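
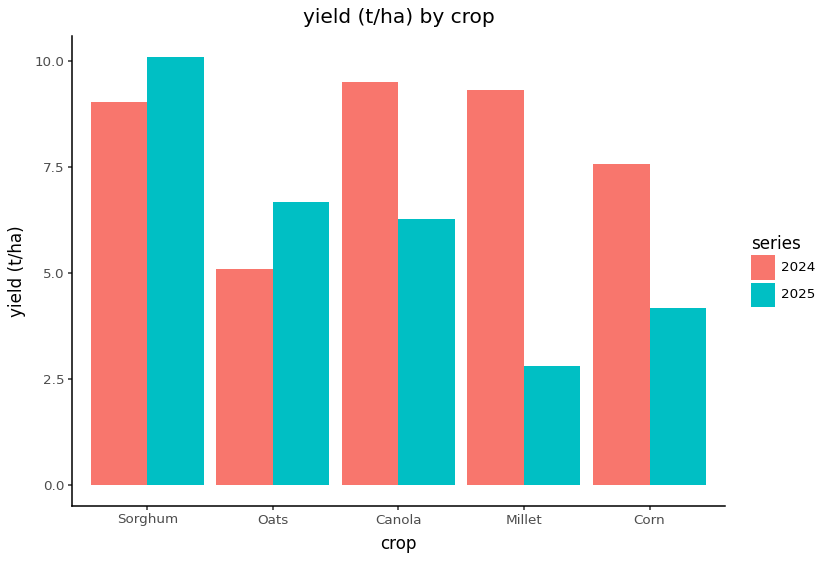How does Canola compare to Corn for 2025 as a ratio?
≈ 1.5×

Canola ≈ 6, Corn ≈ 4; 6/4 ≈ 1.5.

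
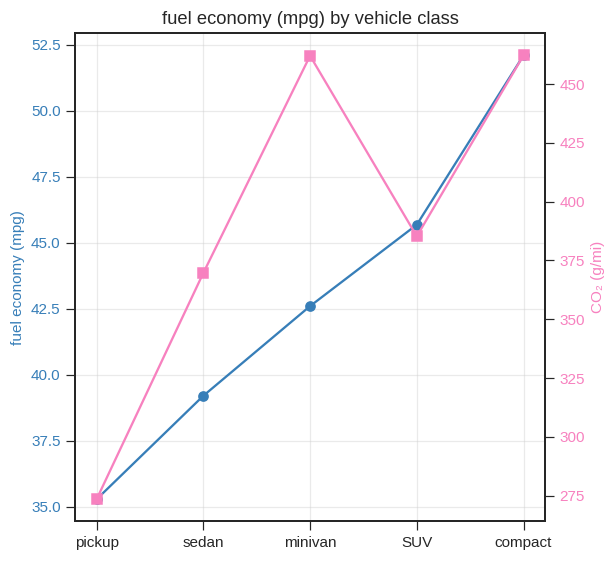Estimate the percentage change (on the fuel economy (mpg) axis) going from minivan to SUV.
minivan ≈ 42, SUV ≈ 46; (46 − 42) / 42 ≈ +9.5%.

≈ +9.5%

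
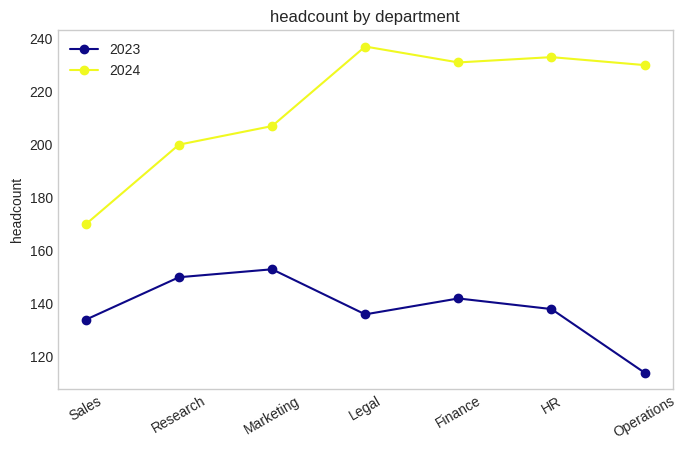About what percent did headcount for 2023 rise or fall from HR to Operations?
HR ≈ 140, Operations ≈ 120; (120 − 140) / 140 ≈ -14.3%.

≈ -14.3%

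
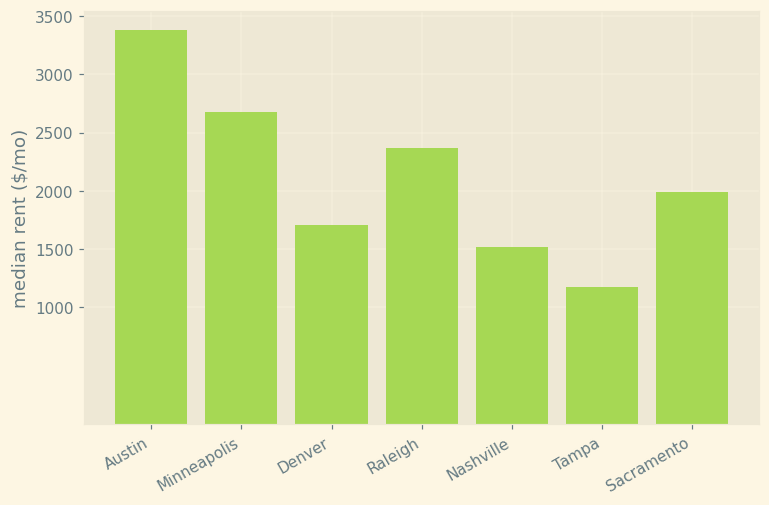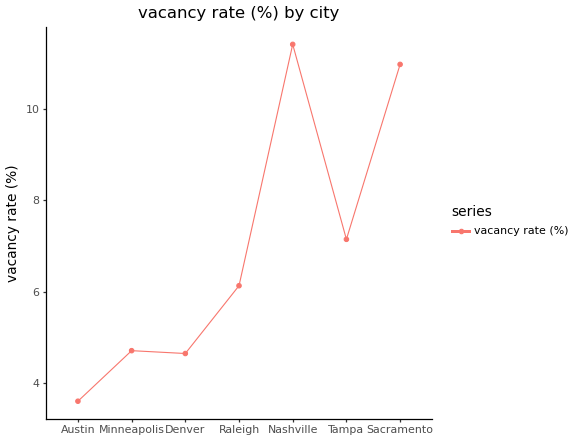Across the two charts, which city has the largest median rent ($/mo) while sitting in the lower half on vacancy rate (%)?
Chart 2 median vacancy rate (%) ≈ 6; below-median cities: Austin, Minneapolis, Denver. Among those, Austin has the highest median rent ($/mo) (≈ 3500).

Austin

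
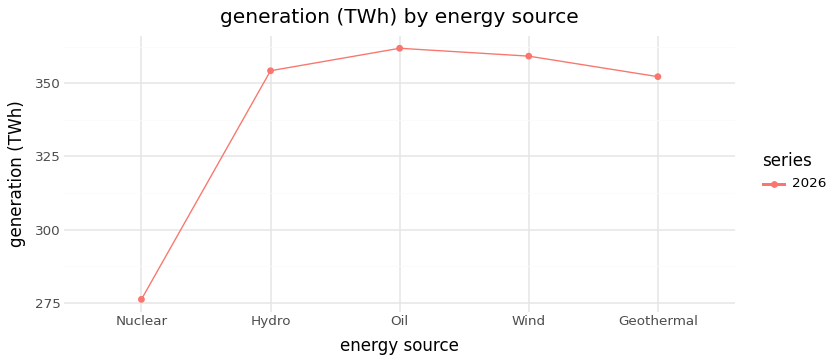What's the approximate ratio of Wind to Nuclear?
Wind ≈ 360, Nuclear ≈ 280; 360/280 ≈ 1.29.

≈ 1.29×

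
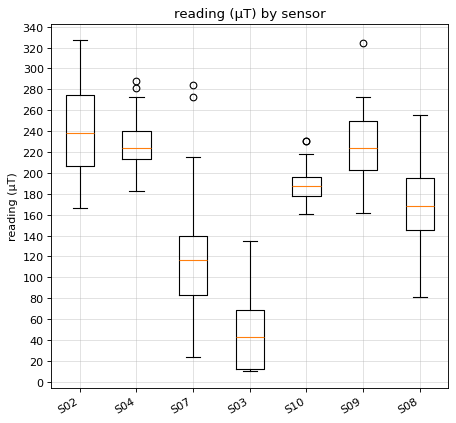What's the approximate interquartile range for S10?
≈ 20

Q3 ≈ 200, Q1 ≈ 180; IQR ≈ 20.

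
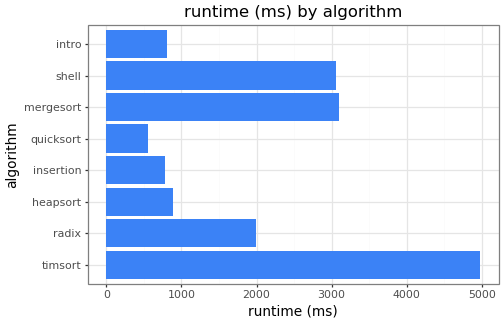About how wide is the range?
Max timsort ≈ 5000, min quicksort ≈ 500; range ≈ 4500.

≈ 4500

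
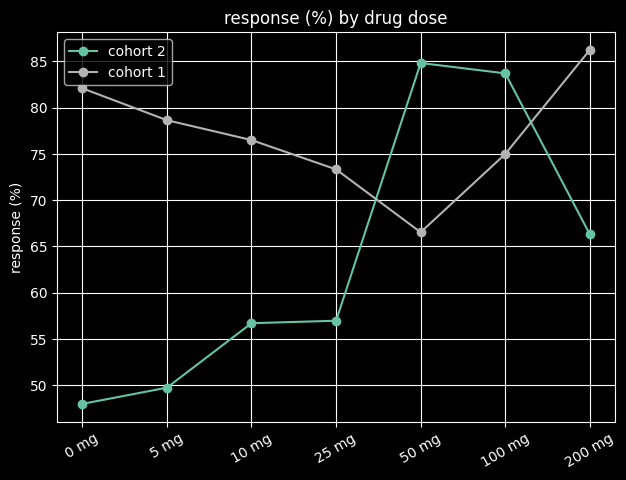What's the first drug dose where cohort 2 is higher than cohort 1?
50 mg

25 mg: cohort 2 ≈ 55 vs cohort 1 ≈ 75 (not yet); 50 mg: cohort 2 ≈ 85 vs cohort 1 ≈ 65 (first crossover).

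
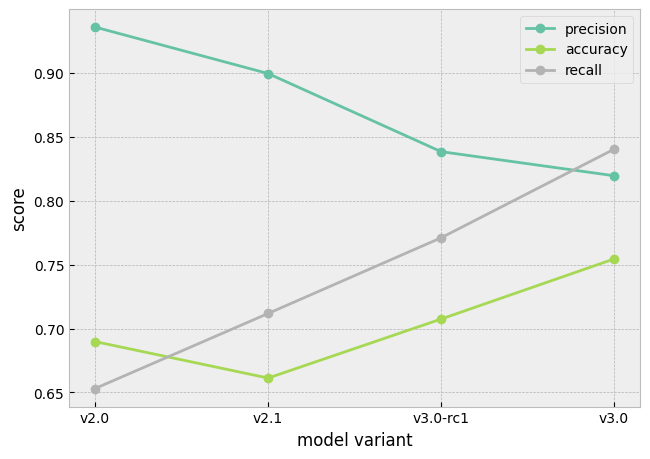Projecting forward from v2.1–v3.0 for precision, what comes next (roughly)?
≈ 0.75

Last three: 0.90, 0.85, 0.80 → slope ≈ -0.05/step → next ≈ 0.75.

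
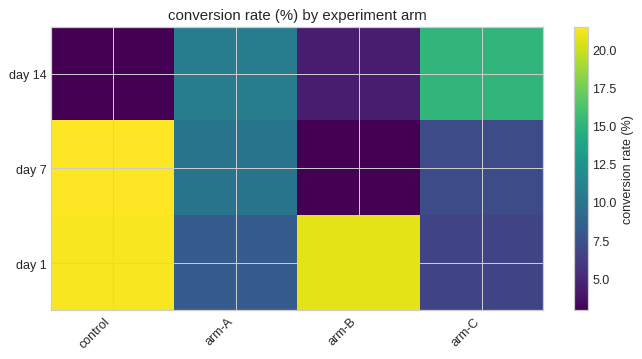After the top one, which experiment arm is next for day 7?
arm-A

Top 3 for day 7: control ≈ 22, arm-A ≈ 10, arm-C ≈ 8.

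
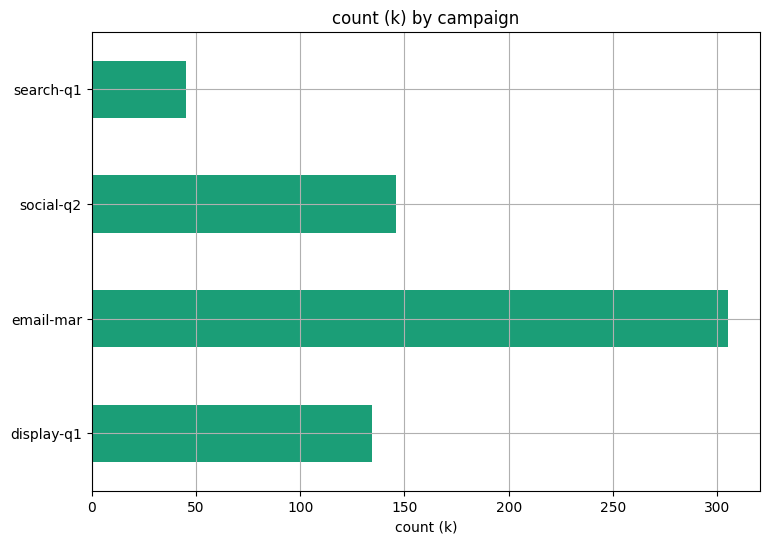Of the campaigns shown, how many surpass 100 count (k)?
3

Above 100: display-q1, email-mar, social-q2.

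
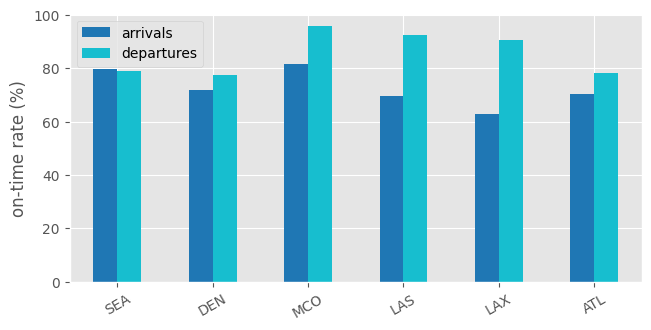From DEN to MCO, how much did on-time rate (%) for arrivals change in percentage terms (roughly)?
≈ +14.3%

DEN ≈ 70, MCO ≈ 80; (80 − 70) / 70 ≈ +14.3%.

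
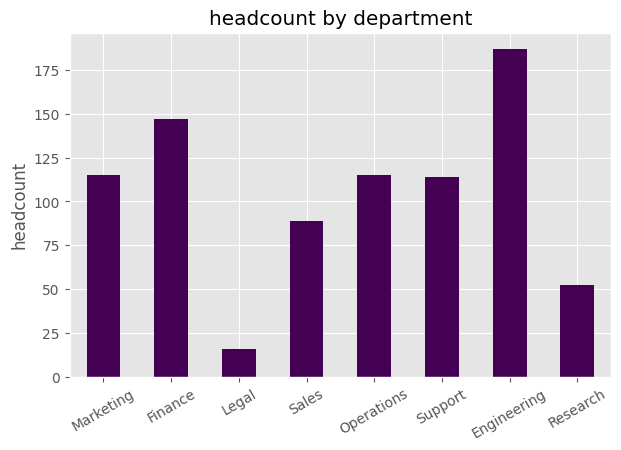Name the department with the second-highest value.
Top 3: Engineering ≈ 180, Finance ≈ 140, Operations ≈ 120.

Finance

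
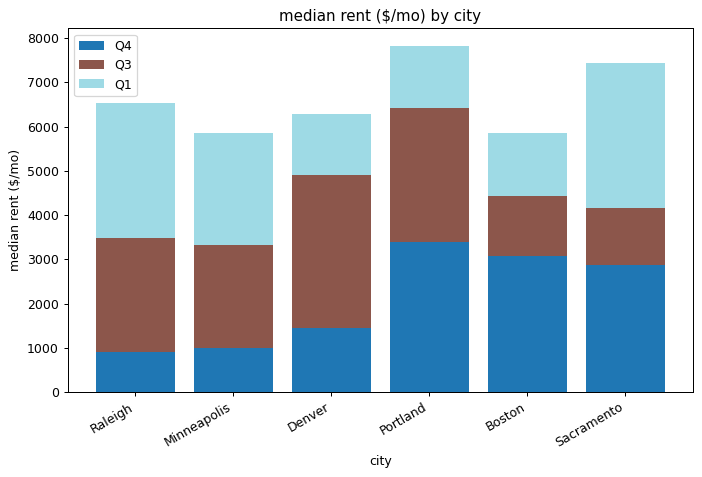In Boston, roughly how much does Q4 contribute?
Q4 top ≈ 3000, bottom ≈ 0; segment ≈ 3000.

≈ 3000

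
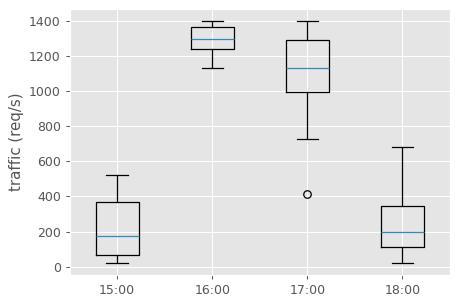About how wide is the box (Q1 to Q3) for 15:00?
Q3 ≈ 400, Q1 ≈ 100; IQR ≈ 300.

≈ 300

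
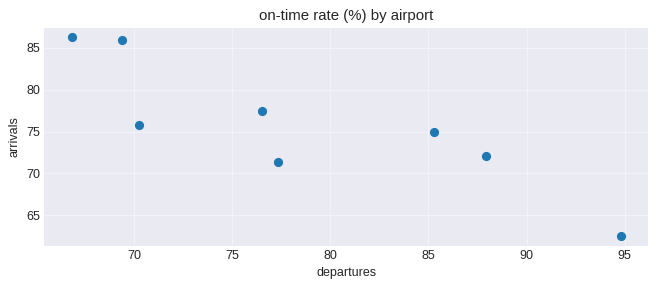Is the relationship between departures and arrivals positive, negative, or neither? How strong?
negative, strong

Points are negatively correlated; strong (|r| ≈ 0.9).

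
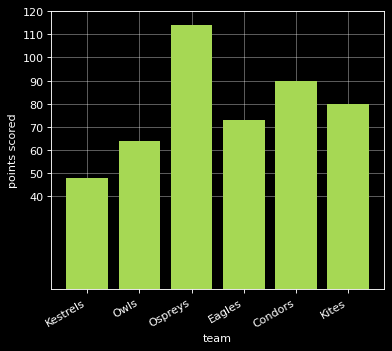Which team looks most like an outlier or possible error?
Ospreys

Ospreys ≈ 110; the rest sit between ≈ 50 and ≈ 90.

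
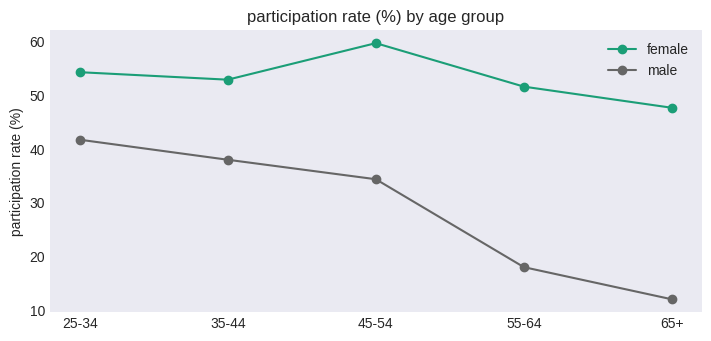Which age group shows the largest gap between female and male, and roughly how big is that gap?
65+: female ≈ 50, male ≈ 10 → gap ≈ 40. Next-largest (55-64) is only ≈ 30.

65+, ≈ 40 %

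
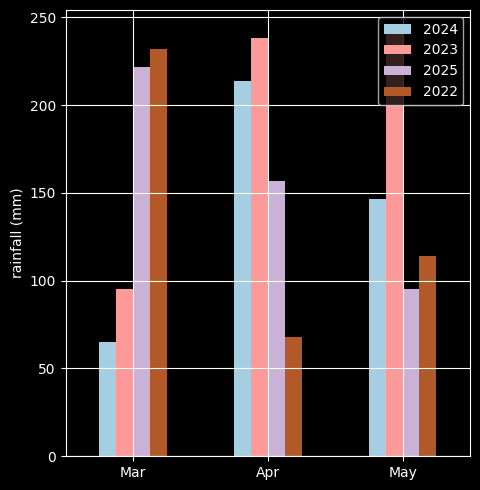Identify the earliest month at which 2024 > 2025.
Apr

Mar: 2024 ≈ 75 vs 2025 ≈ 225 (not yet); Apr: 2024 ≈ 225 vs 2025 ≈ 150 (first crossover).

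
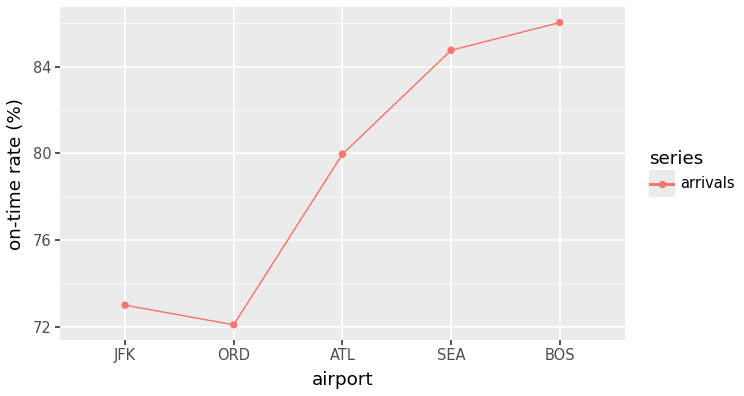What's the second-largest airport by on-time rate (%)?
SEA

Top 3: BOS ≈ 86, SEA ≈ 84, ATL ≈ 80.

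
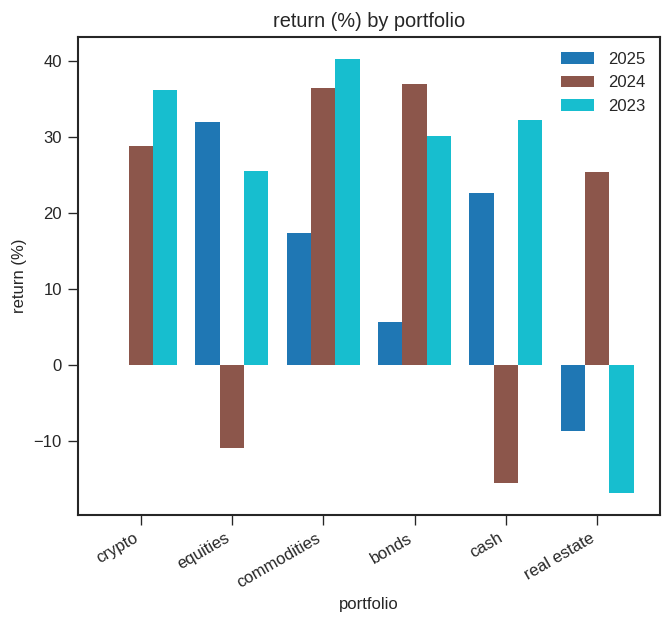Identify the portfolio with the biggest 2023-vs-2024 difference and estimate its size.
cash, ≈ 45 %

cash: 2023 ≈ 30, 2024 ≈ -15 → gap ≈ 45. Next-largest (real estate) is only ≈ 40.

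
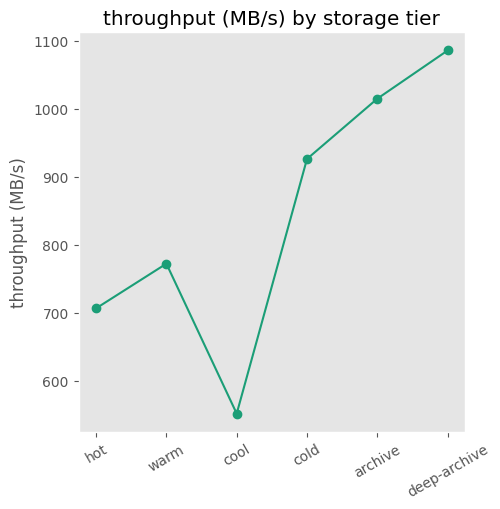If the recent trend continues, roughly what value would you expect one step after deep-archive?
≈ 1175

Last three: 950, 1000, 1100 → slope ≈ 75/step → next ≈ 1175.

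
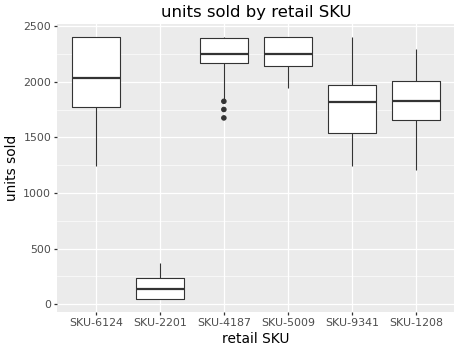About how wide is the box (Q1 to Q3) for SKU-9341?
Q3 ≈ 2000, Q1 ≈ 1600; IQR ≈ 400.

≈ 400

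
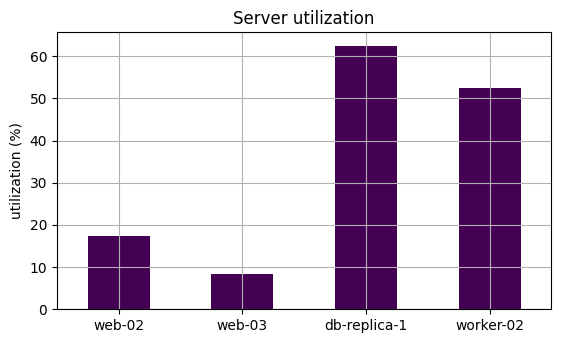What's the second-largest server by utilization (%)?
Top 3: db-replica-1 ≈ 60, worker-02 ≈ 50, web-02 ≈ 20.

worker-02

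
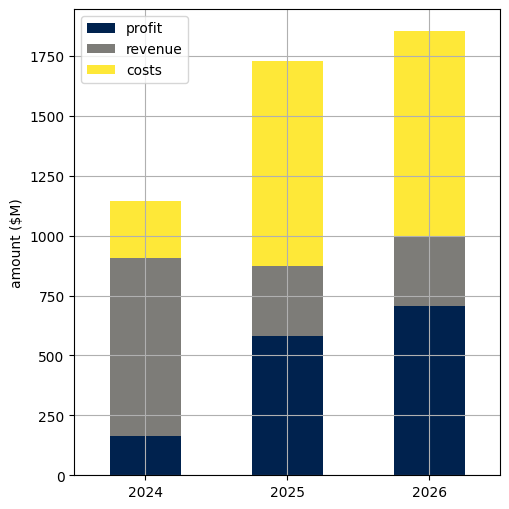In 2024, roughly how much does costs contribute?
≈ 200

costs top ≈ 1200, bottom ≈ 1000; segment ≈ 200.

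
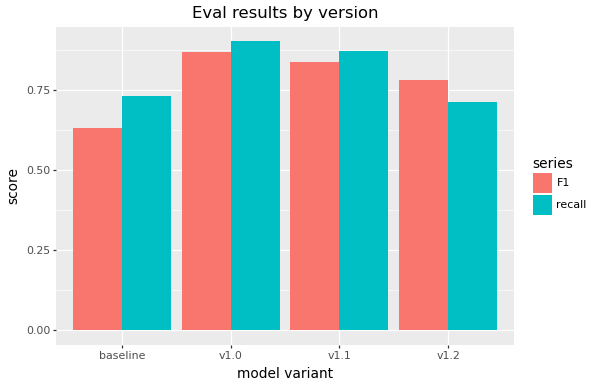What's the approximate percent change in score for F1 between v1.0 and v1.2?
≈ -11.1%

v1.0 ≈ 0.9, v1.2 ≈ 0.8; (0.8 − 0.9) / 0.9 ≈ -11.1%.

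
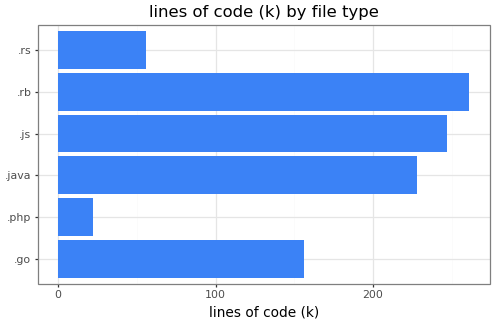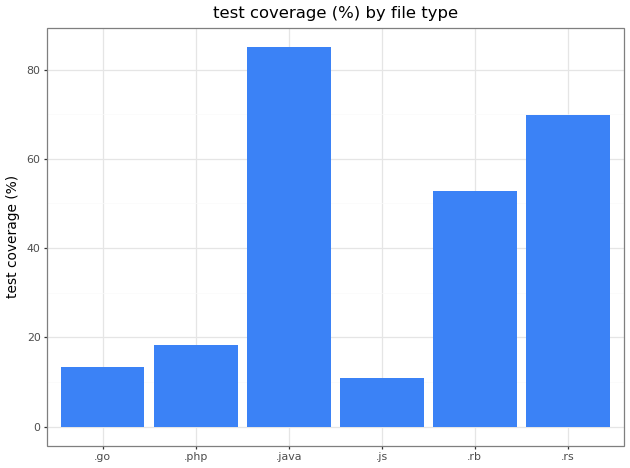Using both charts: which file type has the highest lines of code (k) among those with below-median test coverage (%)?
.js

Chart 2 median test coverage (%) ≈ 40; below-median file types: .go, .php, .js. Among those, .js has the highest lines of code (k) (≈ 250).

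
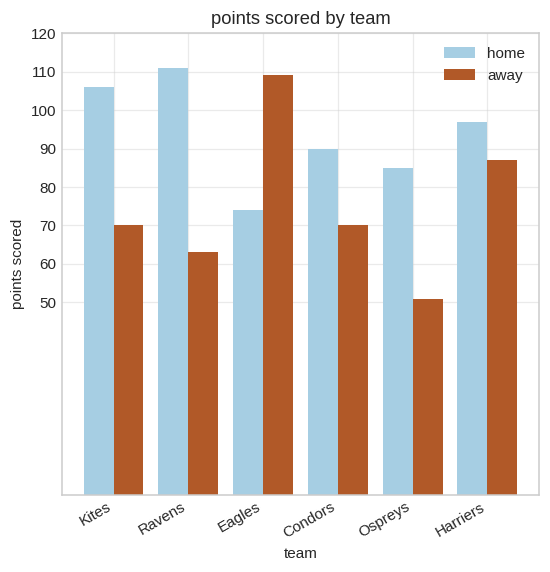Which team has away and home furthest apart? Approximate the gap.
Ravens: away ≈ 60, home ≈ 110 → gap ≈ 50. Next-largest (Kites) is only ≈ 40.

Ravens, ≈ 50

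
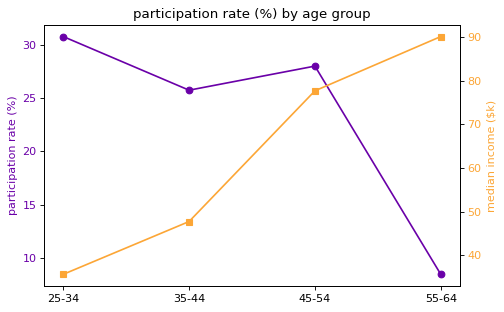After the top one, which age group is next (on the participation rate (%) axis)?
45-54

Top 3 (on the participation rate (%) axis): 25-34 ≈ 30, 45-54 ≈ 28, 35-44 ≈ 26.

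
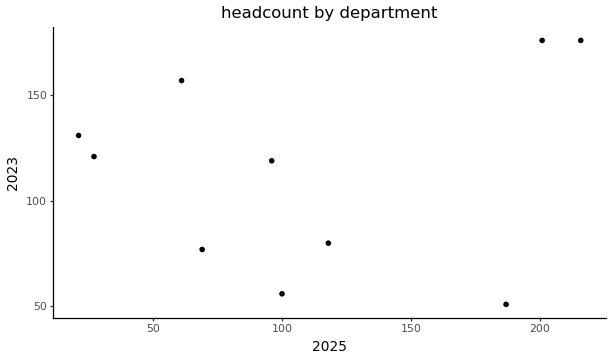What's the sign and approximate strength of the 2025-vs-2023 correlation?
Points are roughly uncorrelated; weak (|r| ≈ 0.2).

no clear correlation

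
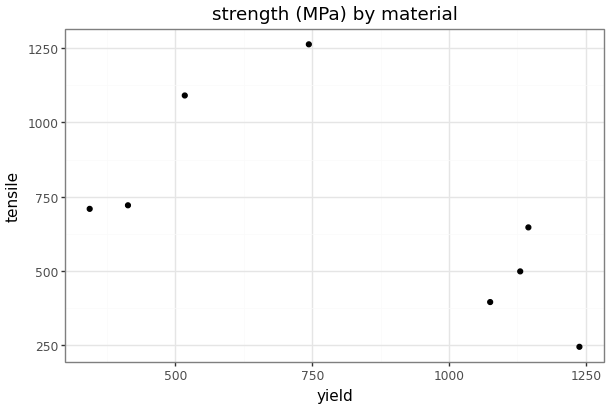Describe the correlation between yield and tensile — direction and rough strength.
Points are negatively correlated; moderate (|r| ≈ 0.6).

negative, moderate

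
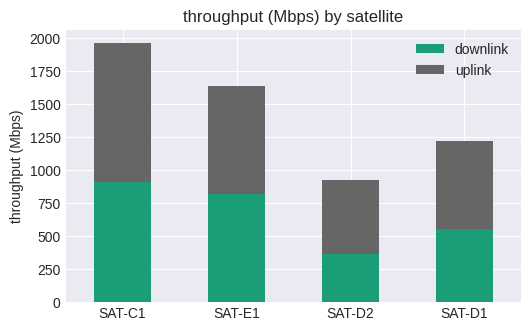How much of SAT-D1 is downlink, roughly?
downlink top ≈ 600, bottom ≈ 0; segment ≈ 600.

≈ 600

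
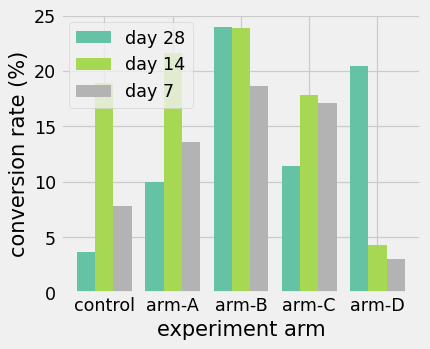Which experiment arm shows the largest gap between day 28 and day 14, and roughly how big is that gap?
arm-D: day 28 ≈ 20, day 14 ≈ 4 → gap ≈ 16. Next-largest (control) is only ≈ 14.

arm-D, ≈ 16 %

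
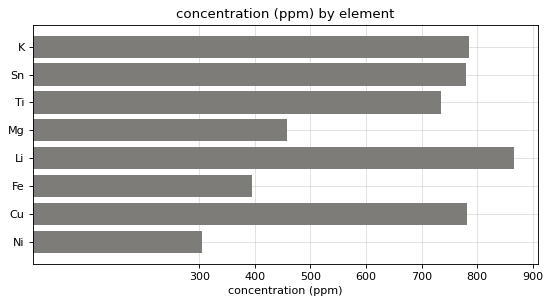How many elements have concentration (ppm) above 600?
5

Above 600: K, Sn, Ti, Li, Cu.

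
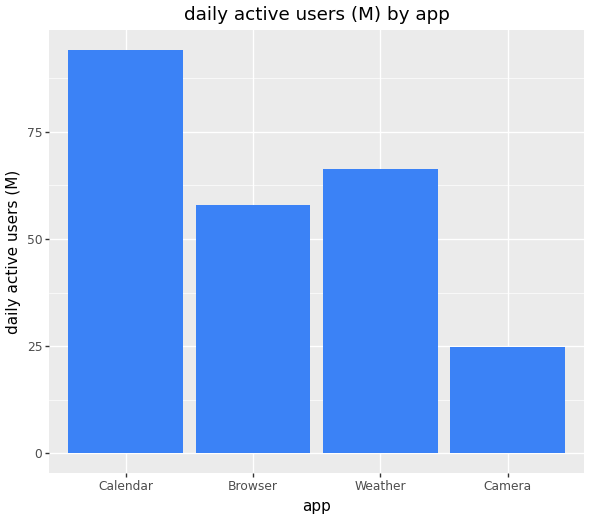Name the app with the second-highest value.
Weather

Top 3: Calendar ≈ 90, Weather ≈ 70, Browser ≈ 60.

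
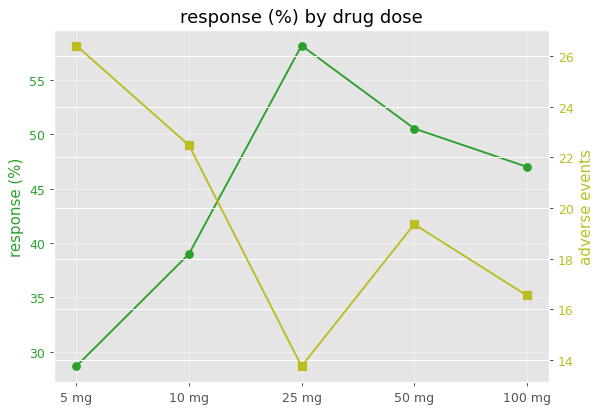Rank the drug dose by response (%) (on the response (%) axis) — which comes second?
50 mg

Top 3 (on the response (%) axis): 25 mg ≈ 60, 50 mg ≈ 50, 100 mg ≈ 45.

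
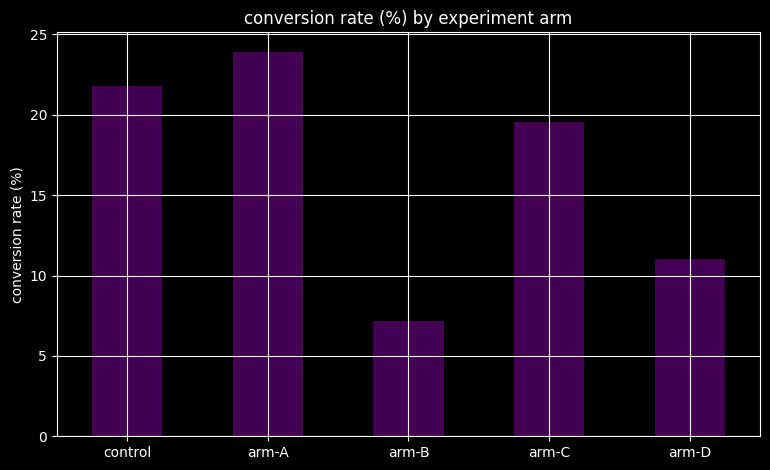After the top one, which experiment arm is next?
control

Top 3: arm-A ≈ 24, control ≈ 22, arm-C ≈ 20.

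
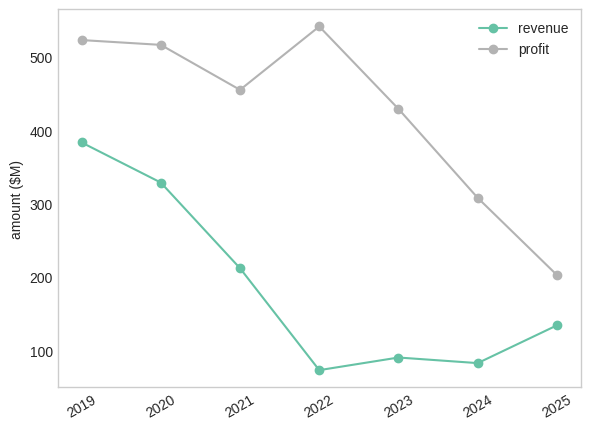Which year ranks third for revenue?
2021

Top 4 for revenue: 2019 ≈ 400, 2020 ≈ 350, 2021 ≈ 200, 2025 ≈ 150.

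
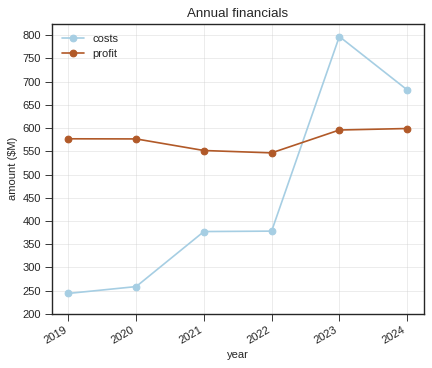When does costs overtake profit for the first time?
2023

2022: costs ≈ 400 vs profit ≈ 550 (not yet); 2023: costs ≈ 800 vs profit ≈ 600 (first crossover).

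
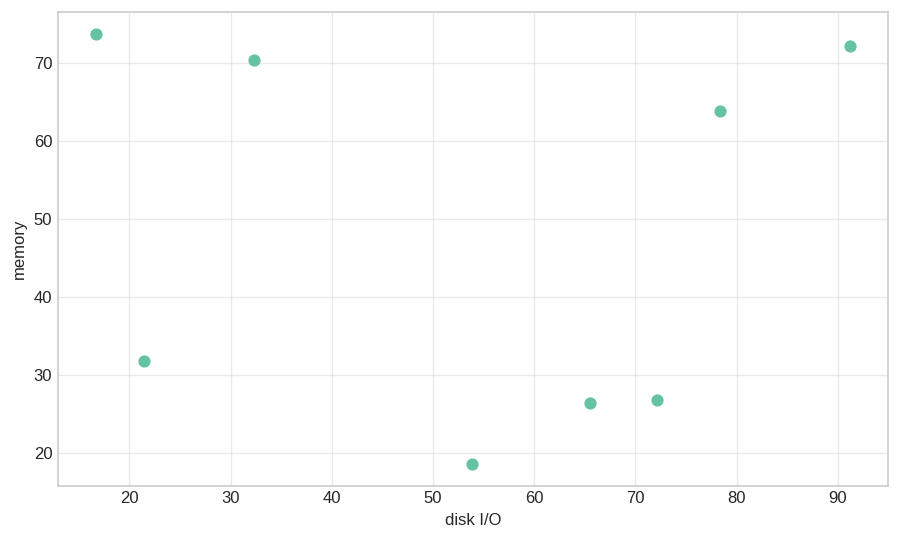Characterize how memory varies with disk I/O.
no clear correlation

Points are roughly uncorrelated; weak (|r| ≈ 0.1).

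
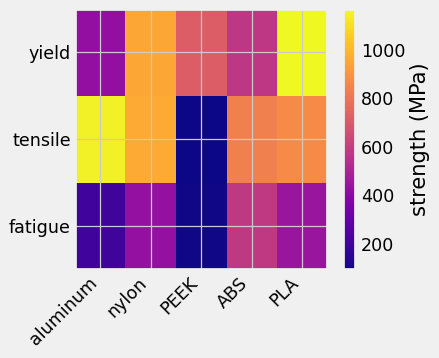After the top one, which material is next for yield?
Top 3 for yield: PLA ≈ 1200, nylon ≈ 1000, PEEK ≈ 700.

nylon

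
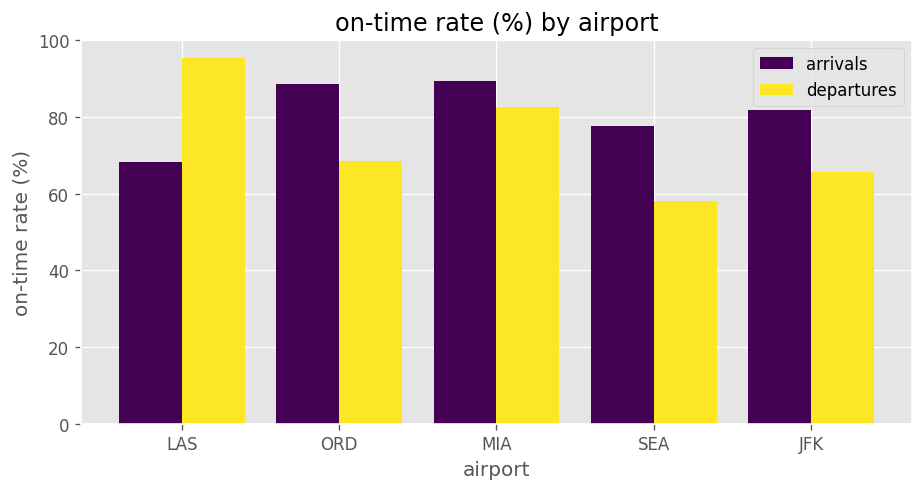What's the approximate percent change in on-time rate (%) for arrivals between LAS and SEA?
≈ +14.3%

LAS ≈ 70, SEA ≈ 80; (80 − 70) / 70 ≈ +14.3%.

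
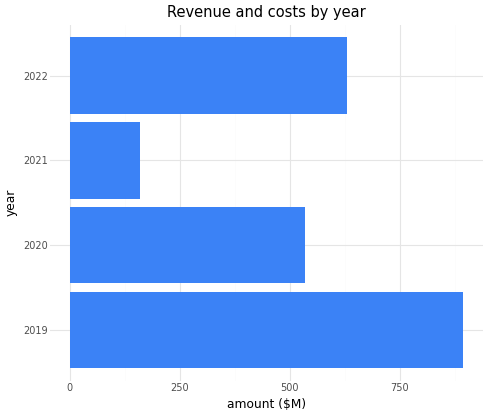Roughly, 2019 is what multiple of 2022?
2019 ≈ 900, 2022 ≈ 600; 900/600 ≈ 1.5.

≈ 1.5×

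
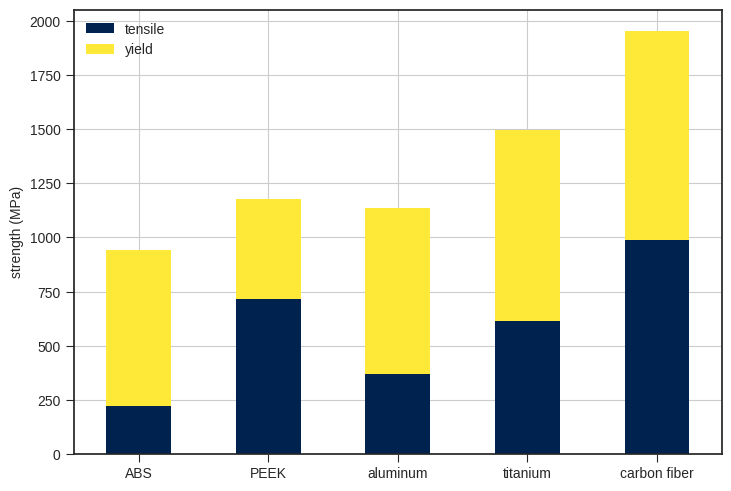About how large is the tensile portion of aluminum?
tensile top ≈ 400, bottom ≈ 0; segment ≈ 400.

≈ 400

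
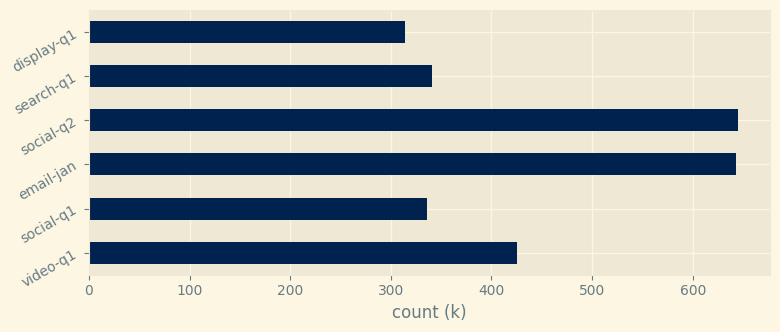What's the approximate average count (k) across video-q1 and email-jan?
≈ 500

(400 + 600) / 2 ≈ 500.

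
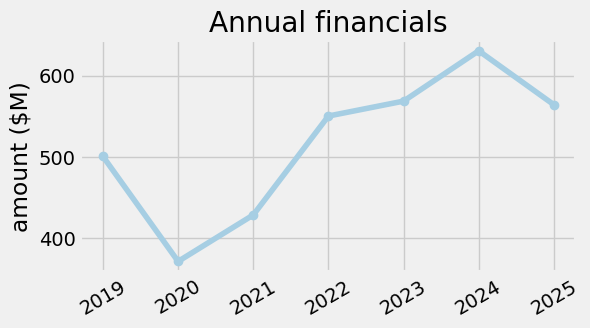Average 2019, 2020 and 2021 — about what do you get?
(500 + 375 + 425) / 3 ≈ 433.

≈ 433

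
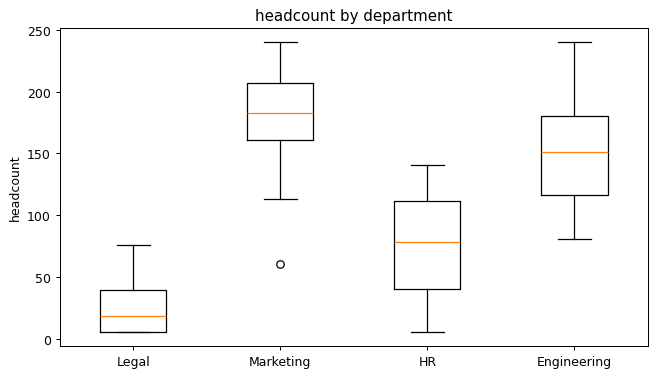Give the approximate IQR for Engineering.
Q3 ≈ 180, Q1 ≈ 120; IQR ≈ 60.

≈ 60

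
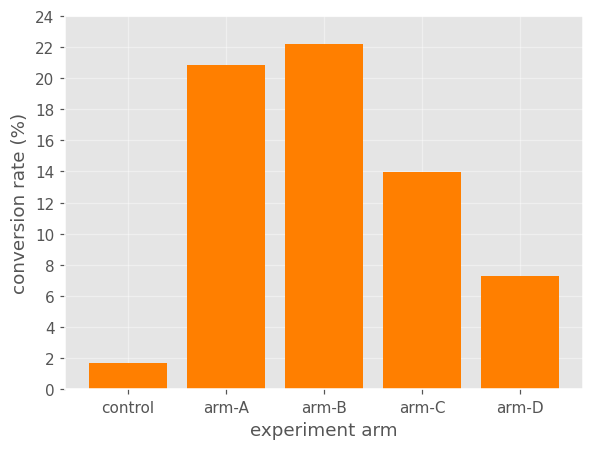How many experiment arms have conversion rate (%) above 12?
3

Above 12: arm-A, arm-B, arm-C.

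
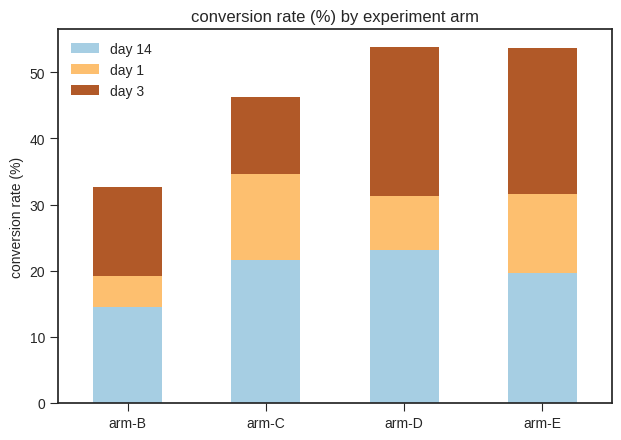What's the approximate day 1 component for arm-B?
≈ 5

day 1 top ≈ 20, bottom ≈ 15; segment ≈ 5.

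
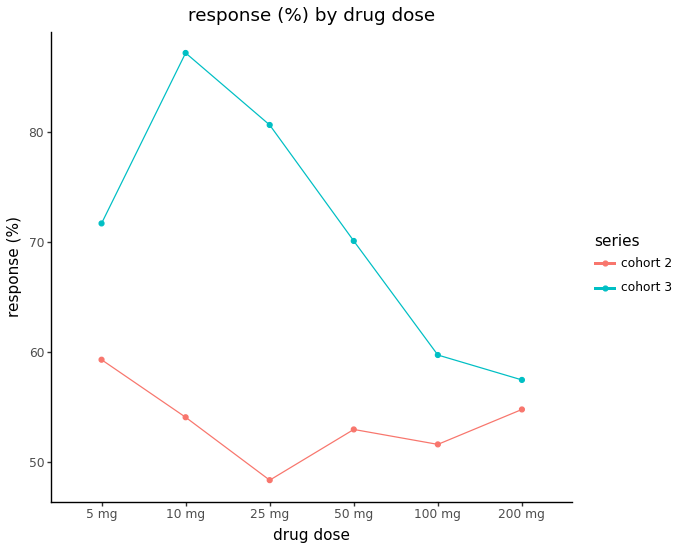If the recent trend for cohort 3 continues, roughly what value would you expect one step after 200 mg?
Last three: 70, 60, 55 → slope ≈ -7.5/step → next ≈ 47.5.

≈ 47.5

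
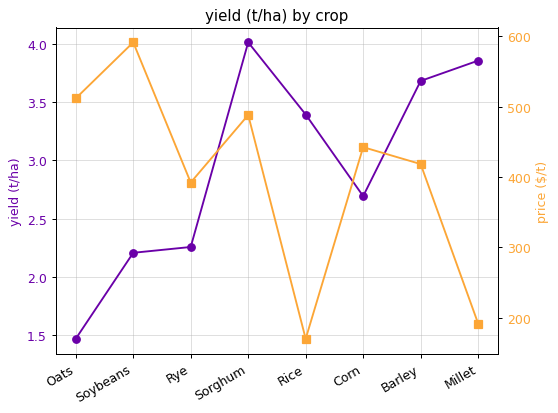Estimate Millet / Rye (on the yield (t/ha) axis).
≈ 1.6×

Millet ≈ 4.0, Rye ≈ 2.5; 4.0/2.5 ≈ 1.6.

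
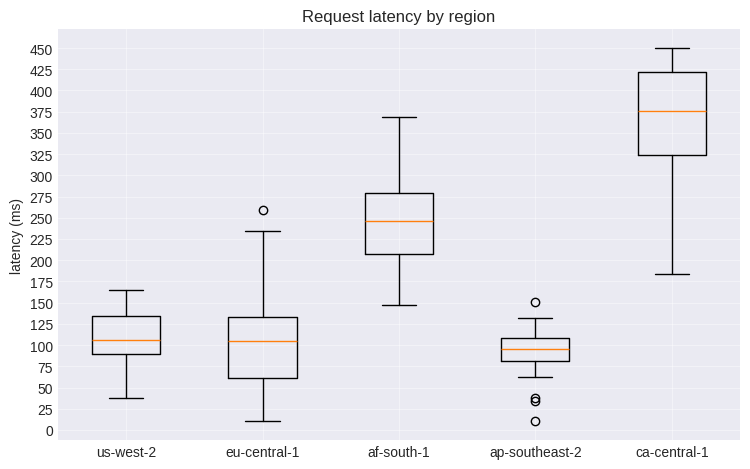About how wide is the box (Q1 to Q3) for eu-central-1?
≈ 75

Q3 ≈ 125, Q1 ≈ 50; IQR ≈ 75.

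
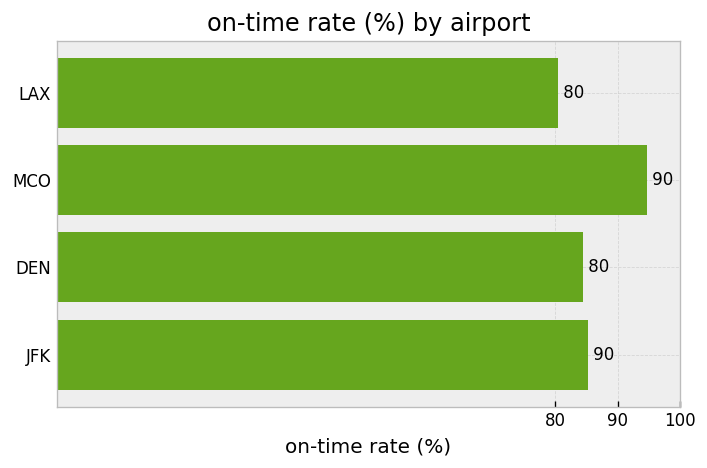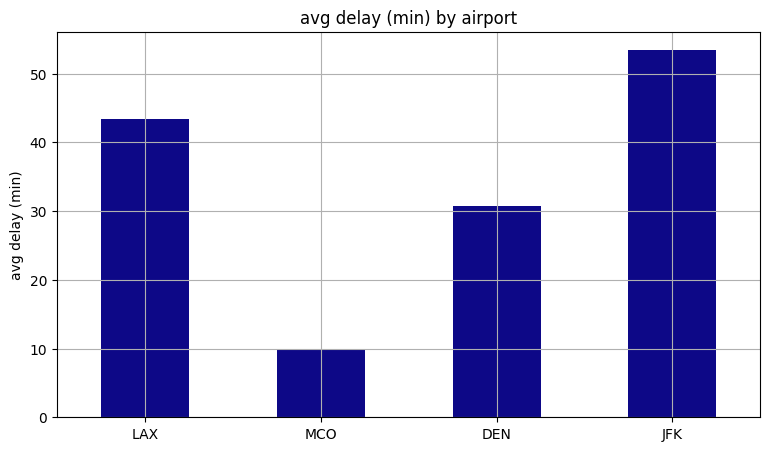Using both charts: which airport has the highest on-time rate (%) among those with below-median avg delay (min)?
Chart 2 median avg delay (min) ≈ 35; below-median airports: MCO, DEN. Among those, MCO has the highest on-time rate (%) (≈ 90).

MCO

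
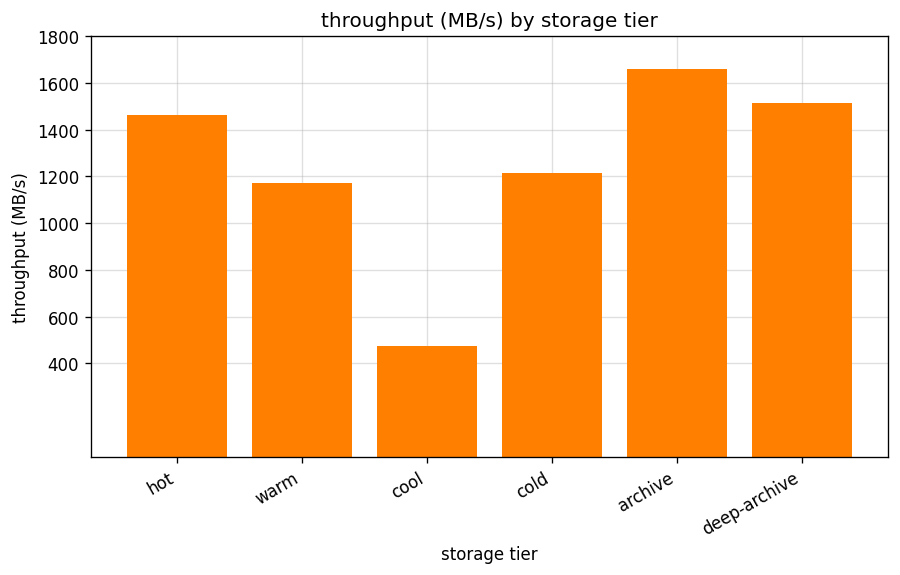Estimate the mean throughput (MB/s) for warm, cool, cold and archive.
(1200 + 400 + 1200 + 1600) / 4 ≈ 1100.

≈ 1100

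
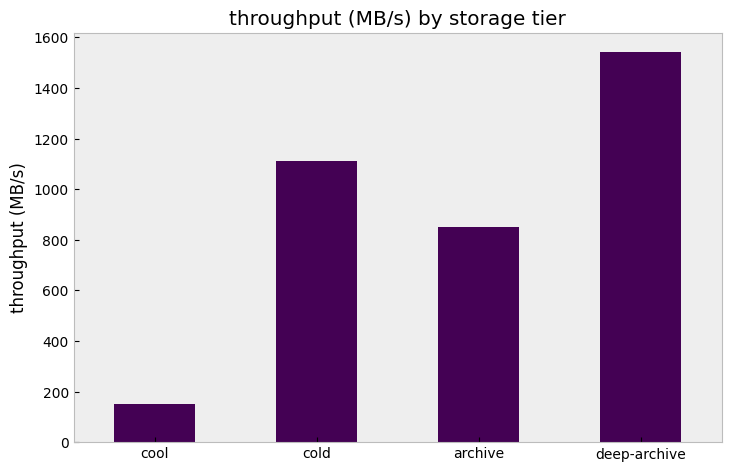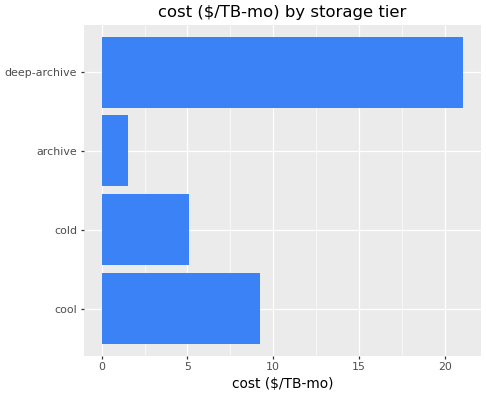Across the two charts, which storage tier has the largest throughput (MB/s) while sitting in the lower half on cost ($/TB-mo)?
Chart 2 median cost ($/TB-mo) ≈ 8; below-median storage tiers: cold, archive. Among those, cold has the highest throughput (MB/s) (≈ 1200).

cold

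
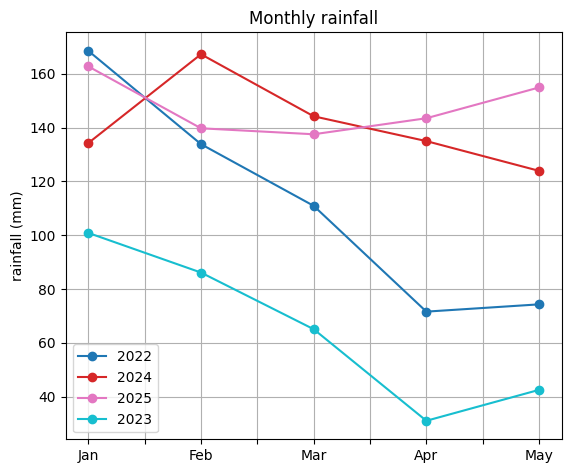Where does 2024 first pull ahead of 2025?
Feb

Jan: 2024 ≈ 140 vs 2025 ≈ 160 (not yet); Feb: 2024 ≈ 160 vs 2025 ≈ 140 (first crossover).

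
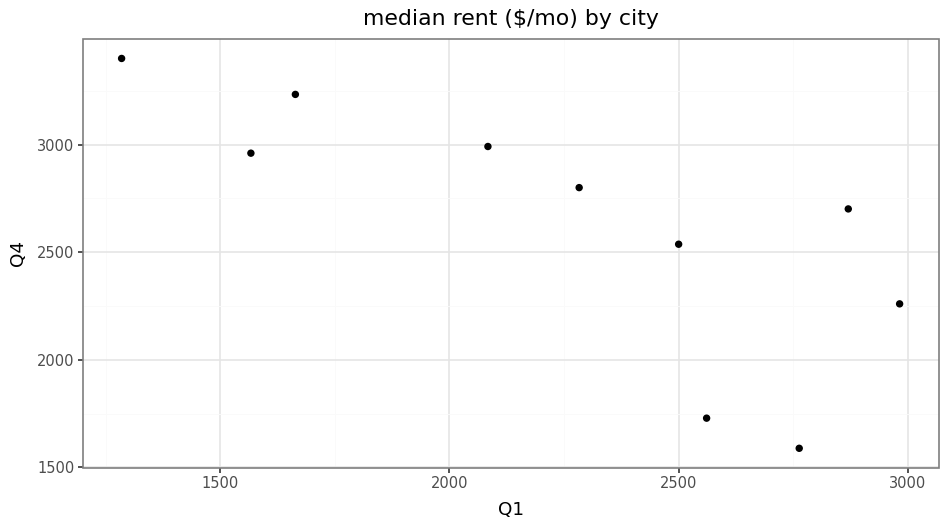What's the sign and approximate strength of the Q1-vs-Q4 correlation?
Points are negatively correlated; strong (|r| ≈ 0.8).

negative, strong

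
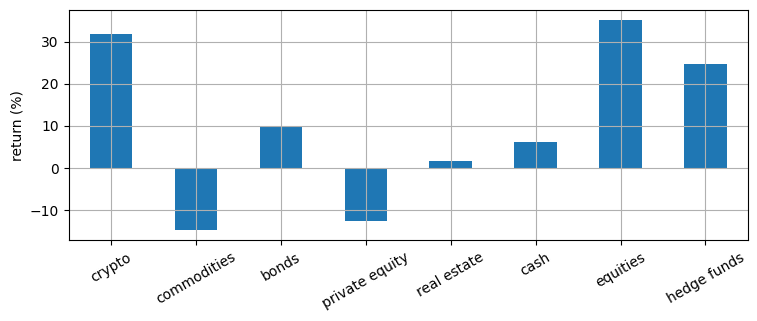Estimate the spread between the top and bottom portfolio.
≈ 50

Max equities ≈ 35, min commodities ≈ -15; range ≈ 50.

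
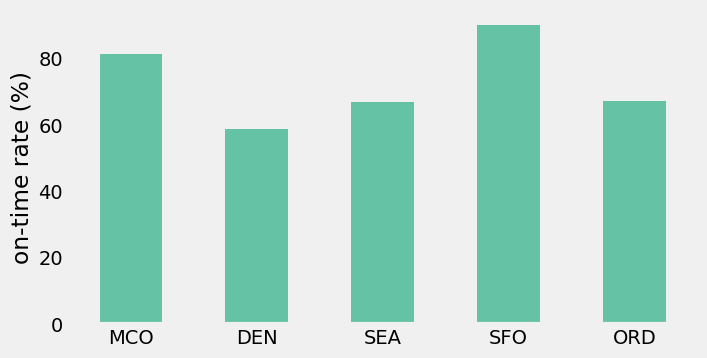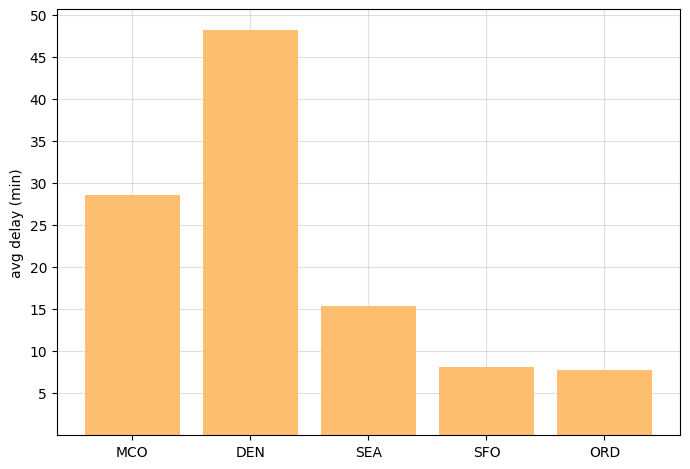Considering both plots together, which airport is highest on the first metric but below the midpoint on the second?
SFO

Chart 2 median avg delay (min) ≈ 15; below-median airports: SFO, ORD. Among those, SFO has the highest on-time rate (%) (≈ 90).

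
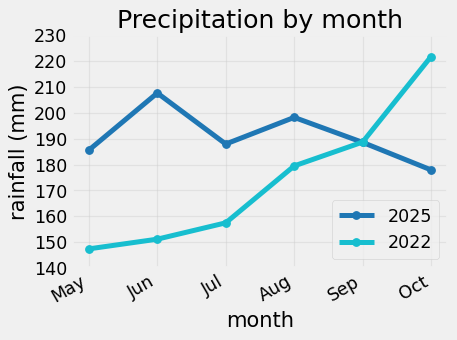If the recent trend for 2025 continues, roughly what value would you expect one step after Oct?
≈ 170

Last three: 200, 190, 180 → slope ≈ -10/step → next ≈ 170.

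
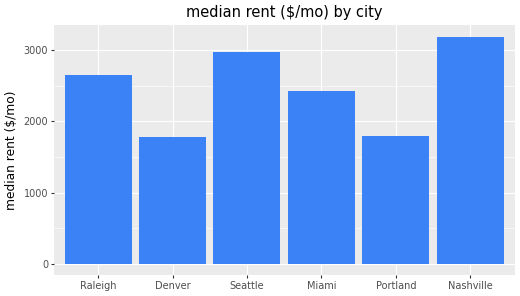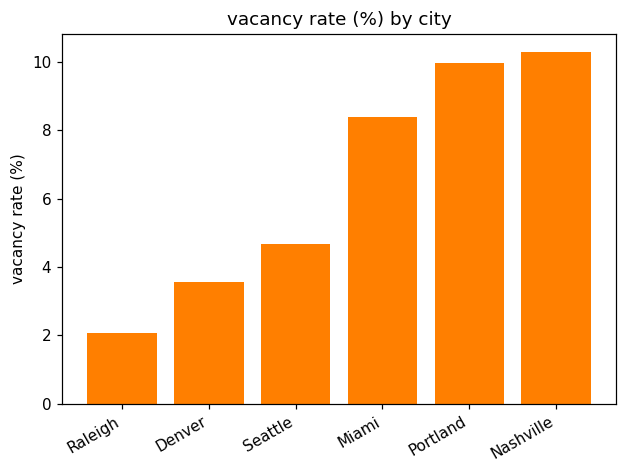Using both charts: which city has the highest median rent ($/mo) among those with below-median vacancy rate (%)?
Seattle

Chart 2 median vacancy rate (%) ≈ 7; below-median cities: Raleigh, Denver, Seattle. Among those, Seattle has the highest median rent ($/mo) (≈ 3000).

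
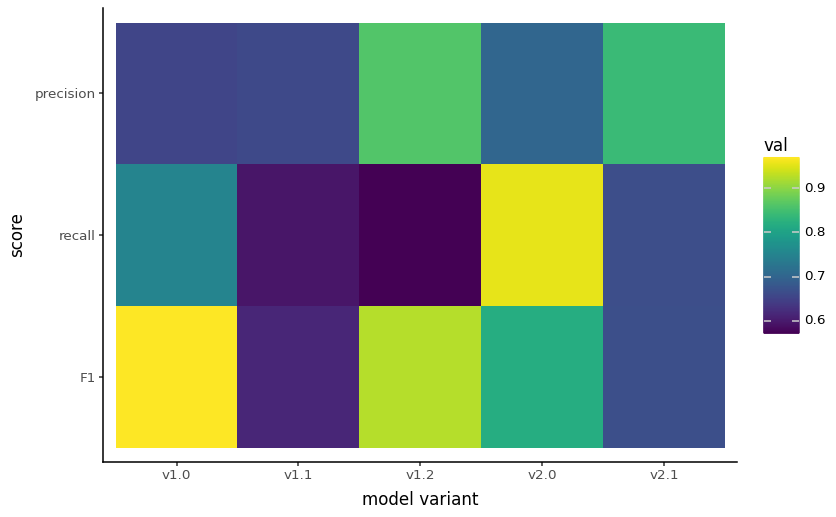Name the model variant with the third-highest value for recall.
Top 4 for recall: v2.0 ≈ 0.95, v1.0 ≈ 0.75, v2.1 ≈ 0.65, v1.1 ≈ 0.60.

v2.1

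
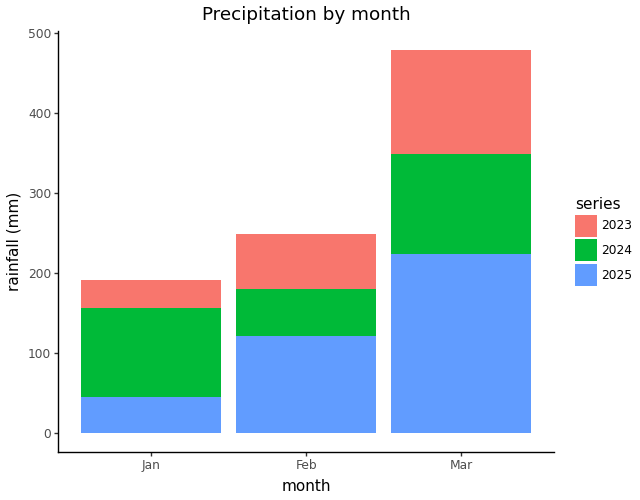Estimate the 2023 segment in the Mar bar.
≈ 150

2023 top ≈ 500, bottom ≈ 350; segment ≈ 150.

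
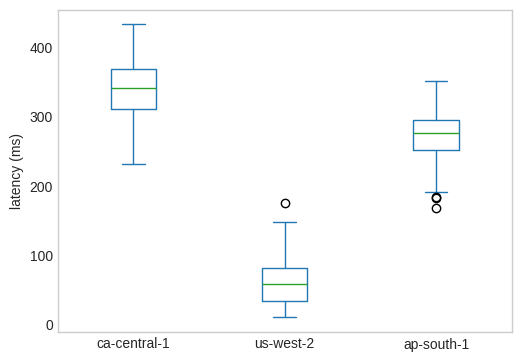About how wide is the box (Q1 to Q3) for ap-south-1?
Q3 ≈ 300, Q1 ≈ 250; IQR ≈ 50.

≈ 50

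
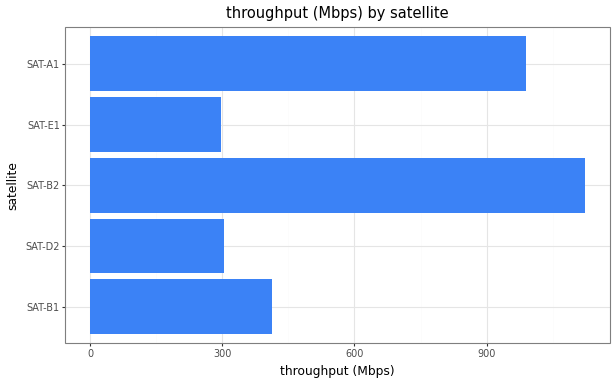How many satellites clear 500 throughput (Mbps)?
2

Above 500: SAT-B2, SAT-A1.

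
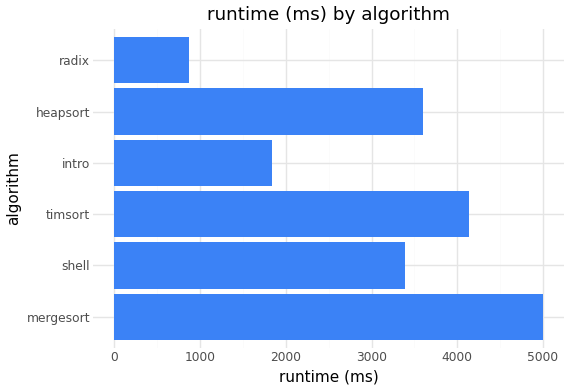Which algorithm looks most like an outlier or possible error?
radix

radix ≈ 1000; the rest sit between ≈ 2000 and ≈ 5000.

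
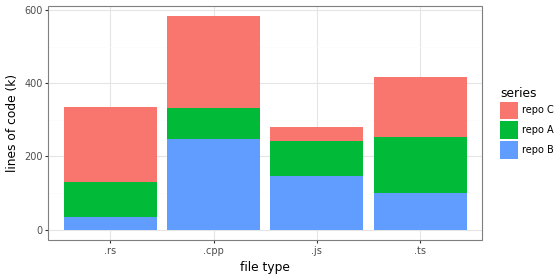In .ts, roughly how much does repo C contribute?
repo C top ≈ 400, bottom ≈ 250; segment ≈ 150.

≈ 150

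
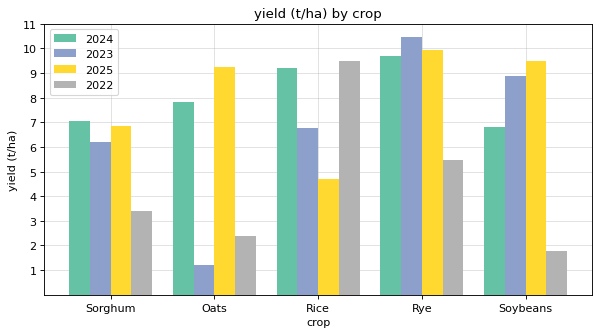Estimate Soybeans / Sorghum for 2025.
≈ 1.29×

Soybeans ≈ 9, Sorghum ≈ 7; 9/7 ≈ 1.29.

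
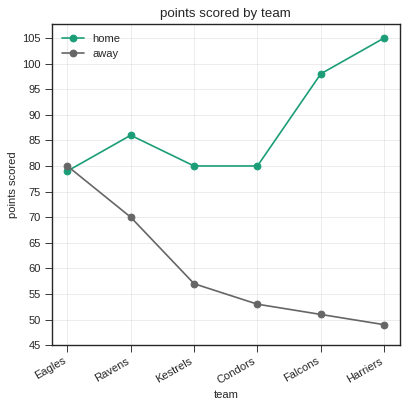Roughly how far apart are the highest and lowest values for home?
Max Harriers ≈ 105, min Eagles ≈ 80; range ≈ 25.

≈ 25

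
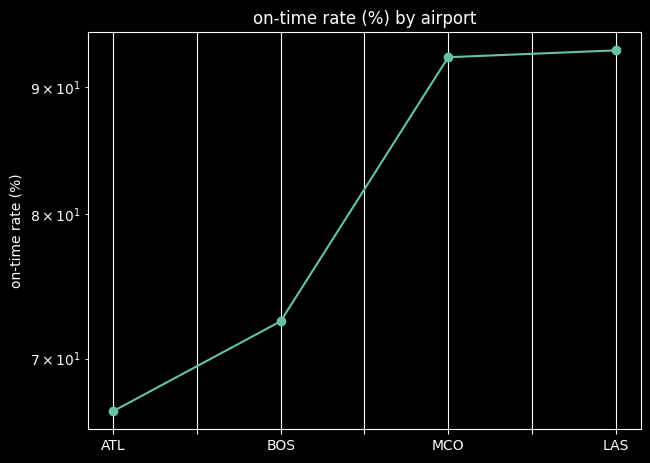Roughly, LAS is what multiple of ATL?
≈ 1.46×

LAS ≈ 95, ATL ≈ 65; 95/65 ≈ 1.46.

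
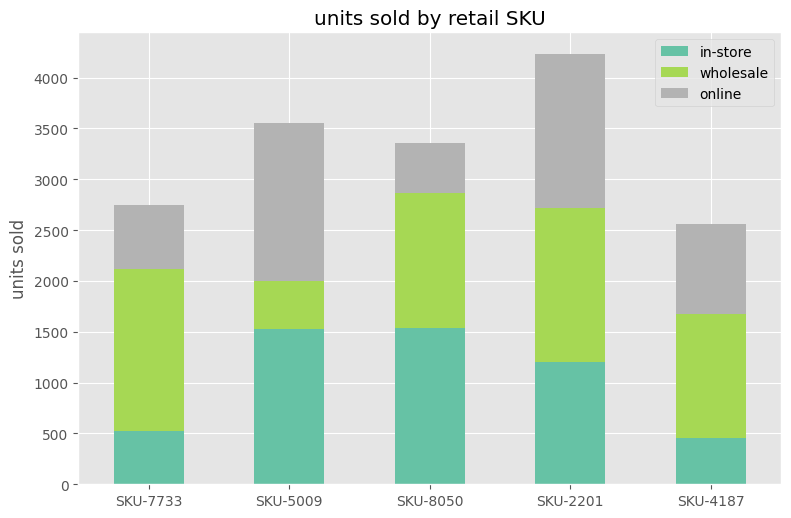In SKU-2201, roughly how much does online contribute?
≈ 1500

online top ≈ 4000, bottom ≈ 2500; segment ≈ 1500.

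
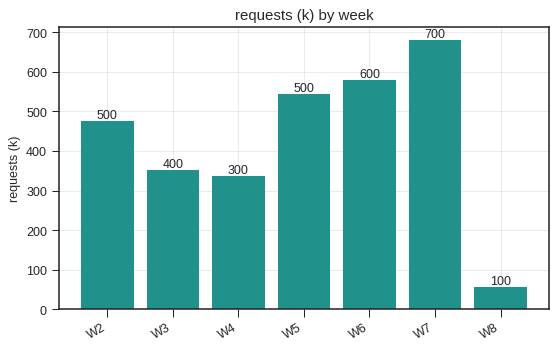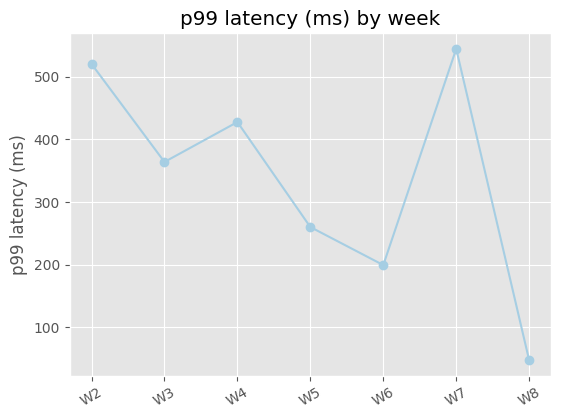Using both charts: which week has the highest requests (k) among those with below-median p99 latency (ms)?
Chart 2 median p99 latency (ms) ≈ 350; below-median weeks: W5, W6, W8. Among those, W6 has the highest requests (k) (≈ 600).

W6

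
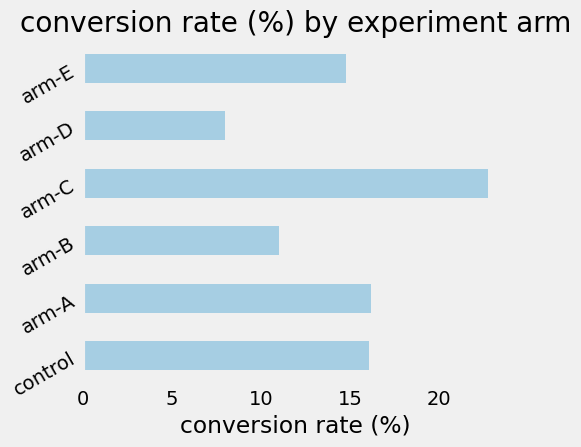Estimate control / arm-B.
control ≈ 16, arm-B ≈ 10; 16/10 ≈ 1.6.

≈ 1.6×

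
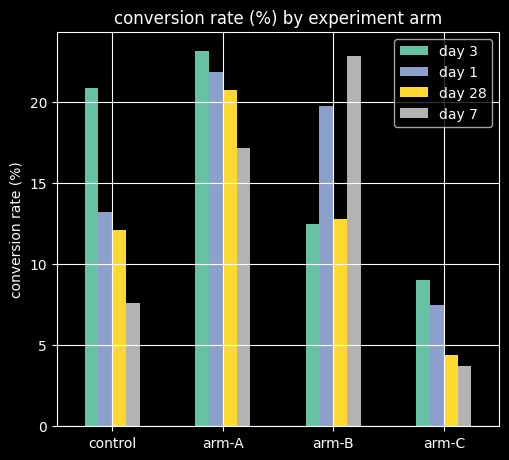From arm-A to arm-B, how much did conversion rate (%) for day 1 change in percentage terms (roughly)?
arm-A ≈ 22, arm-B ≈ 20; (20 − 22) / 22 ≈ -9.1%.

≈ -9.1%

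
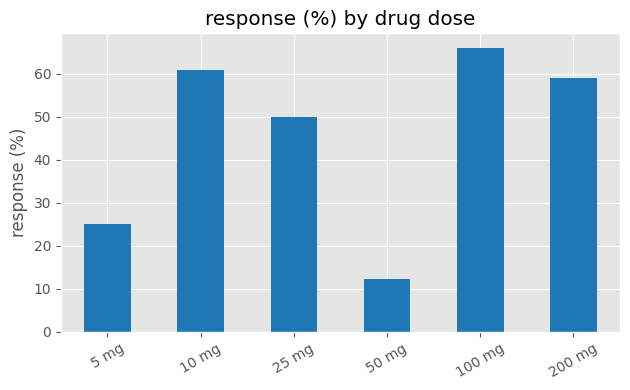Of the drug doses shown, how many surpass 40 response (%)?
4

Above 40: 10 mg, 25 mg, 100 mg, 200 mg.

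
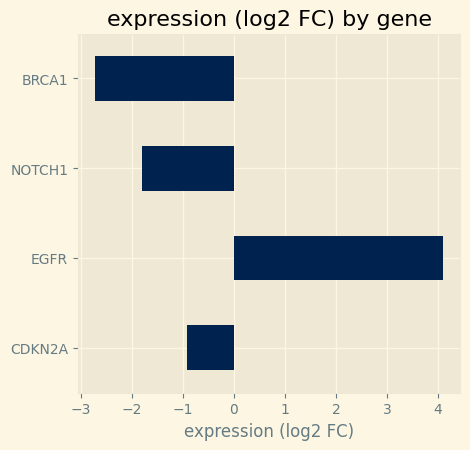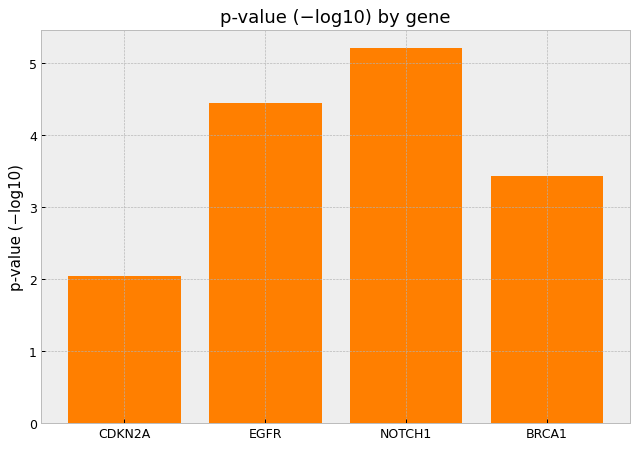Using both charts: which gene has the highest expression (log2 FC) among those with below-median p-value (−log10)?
Chart 2 median p-value (−log10) ≈ 4; below-median genes: CDKN2A, BRCA1. Among those, CDKN2A has the highest expression (log2 FC) (≈ -1).

CDKN2A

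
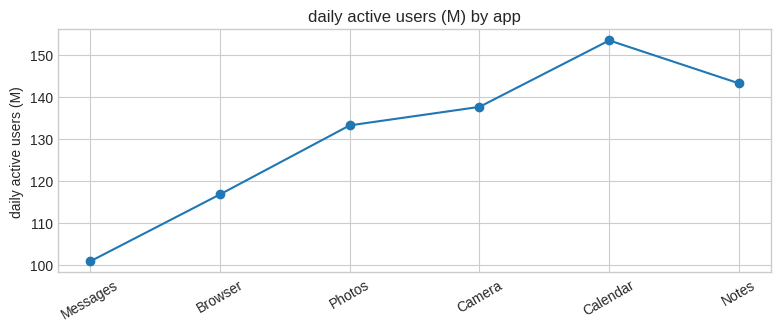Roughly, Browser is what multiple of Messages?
Browser ≈ 115, Messages ≈ 100; 115/100 ≈ 1.15.

≈ 1.15×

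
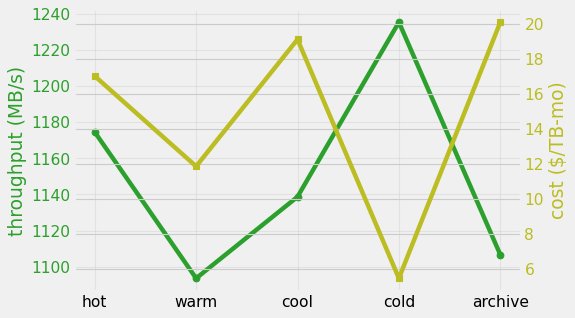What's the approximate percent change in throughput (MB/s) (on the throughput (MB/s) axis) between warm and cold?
warm ≈ 1100, cold ≈ 1240; (1240 − 1100) / 1100 ≈ +12.7%.

≈ +12.7%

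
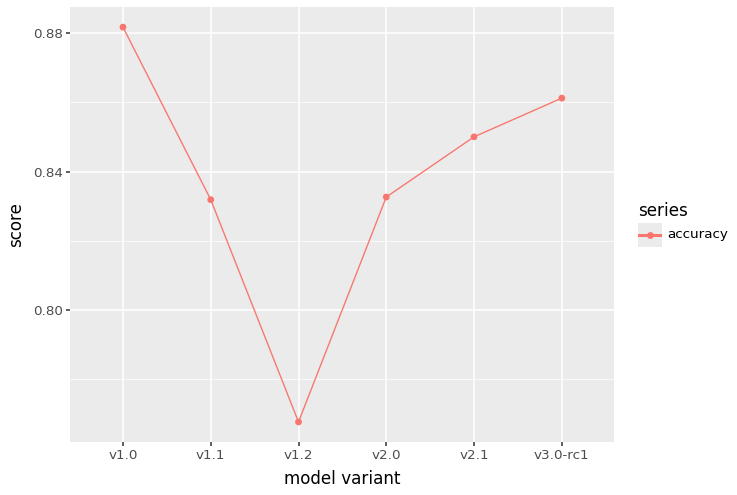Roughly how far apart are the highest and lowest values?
Max v1.0 ≈ 0.88, min v1.2 ≈ 0.77; range ≈ 0.11.

≈ 0.11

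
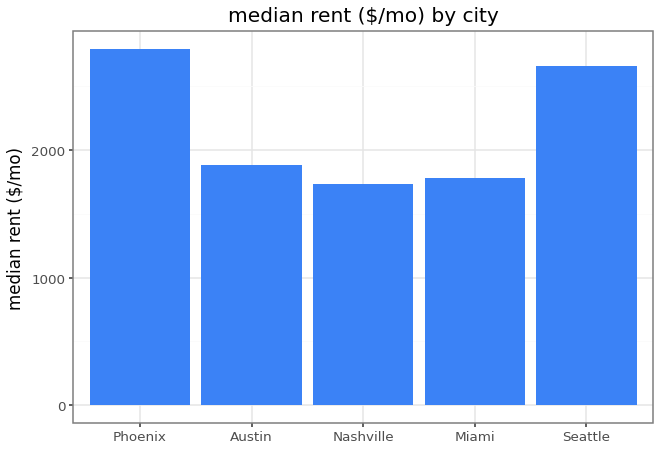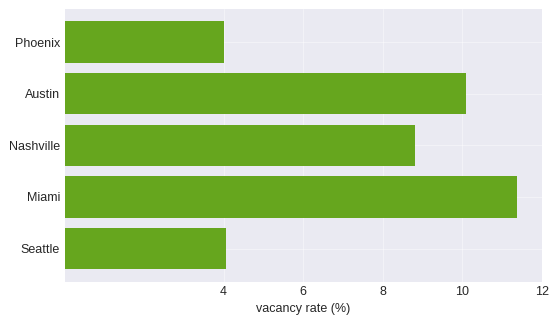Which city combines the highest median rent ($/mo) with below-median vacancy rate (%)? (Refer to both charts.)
Chart 2 median vacancy rate (%) ≈ 8; below-median cities: Phoenix, Seattle. Among those, Phoenix has the highest median rent ($/mo) (≈ 3000).

Phoenix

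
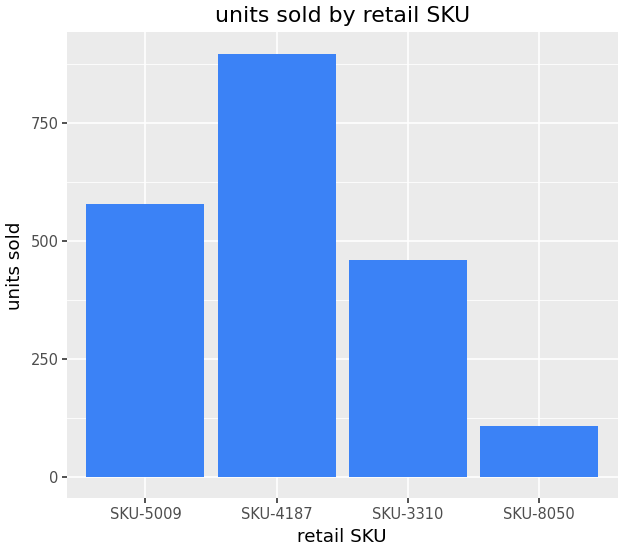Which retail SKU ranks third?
SKU-3310

Top 4: SKU-4187 ≈ 900, SKU-5009 ≈ 600, SKU-3310 ≈ 500, SKU-8050 ≈ 100.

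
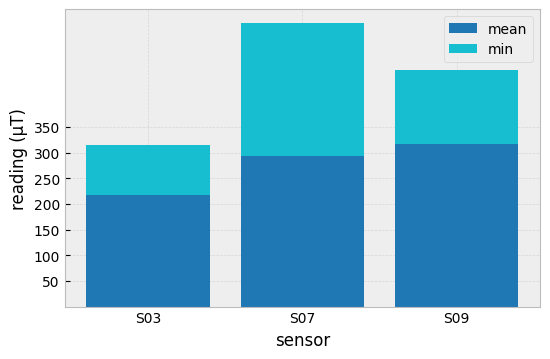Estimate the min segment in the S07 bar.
≈ 250

min top ≈ 550, bottom ≈ 300; segment ≈ 250.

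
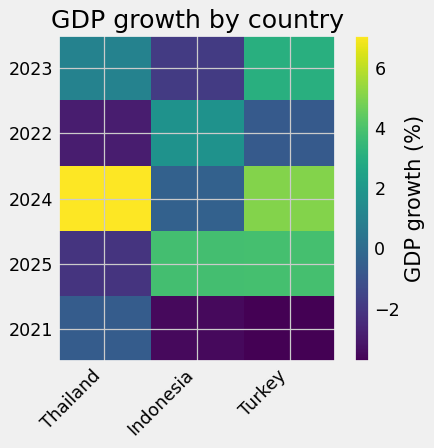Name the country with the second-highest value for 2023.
Top 3 for 2023: Turkey ≈ 3, Thailand ≈ 1, Indonesia ≈ -2.

Thailand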